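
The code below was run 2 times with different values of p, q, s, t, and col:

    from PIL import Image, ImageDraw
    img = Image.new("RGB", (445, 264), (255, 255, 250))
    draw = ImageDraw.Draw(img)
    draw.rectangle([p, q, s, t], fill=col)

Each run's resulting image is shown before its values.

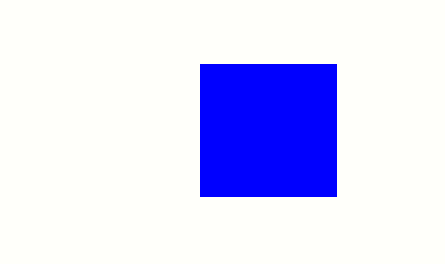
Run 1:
p = 200; q = 64; s = 336; t = 196; col = 'blue'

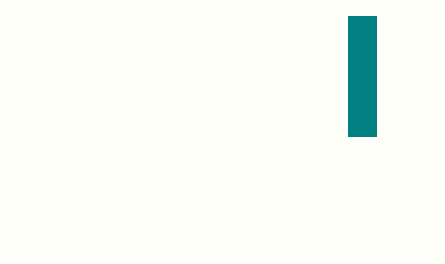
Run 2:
p = 348; q = 16; s = 376; t = 136; col = 'teal'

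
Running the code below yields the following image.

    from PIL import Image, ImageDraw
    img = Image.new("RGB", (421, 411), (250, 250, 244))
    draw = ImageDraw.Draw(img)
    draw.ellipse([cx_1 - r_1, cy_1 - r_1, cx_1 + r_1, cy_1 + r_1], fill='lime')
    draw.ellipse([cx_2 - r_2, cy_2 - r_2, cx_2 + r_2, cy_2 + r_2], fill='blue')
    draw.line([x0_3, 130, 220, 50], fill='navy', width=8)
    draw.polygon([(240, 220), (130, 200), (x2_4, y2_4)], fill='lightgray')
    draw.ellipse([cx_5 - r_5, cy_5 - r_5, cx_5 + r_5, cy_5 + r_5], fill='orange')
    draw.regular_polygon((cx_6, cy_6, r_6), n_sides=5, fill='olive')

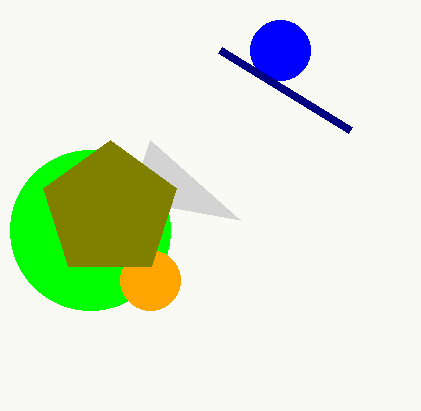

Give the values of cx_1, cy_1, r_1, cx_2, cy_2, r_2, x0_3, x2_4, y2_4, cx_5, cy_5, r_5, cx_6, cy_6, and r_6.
cx_1 = 90; cy_1 = 230; r_1 = 80; cx_2 = 280; cy_2 = 50; r_2 = 30; x0_3 = 350; x2_4 = 150; y2_4 = 140; cx_5 = 150; cy_5 = 280; r_5 = 30; cx_6 = 110; cy_6 = 210; r_6 = 70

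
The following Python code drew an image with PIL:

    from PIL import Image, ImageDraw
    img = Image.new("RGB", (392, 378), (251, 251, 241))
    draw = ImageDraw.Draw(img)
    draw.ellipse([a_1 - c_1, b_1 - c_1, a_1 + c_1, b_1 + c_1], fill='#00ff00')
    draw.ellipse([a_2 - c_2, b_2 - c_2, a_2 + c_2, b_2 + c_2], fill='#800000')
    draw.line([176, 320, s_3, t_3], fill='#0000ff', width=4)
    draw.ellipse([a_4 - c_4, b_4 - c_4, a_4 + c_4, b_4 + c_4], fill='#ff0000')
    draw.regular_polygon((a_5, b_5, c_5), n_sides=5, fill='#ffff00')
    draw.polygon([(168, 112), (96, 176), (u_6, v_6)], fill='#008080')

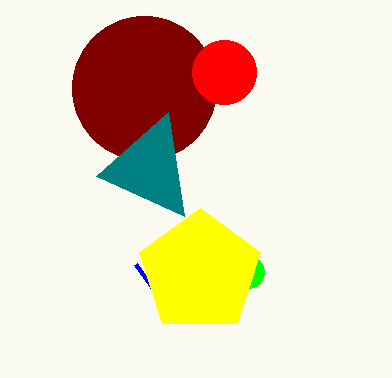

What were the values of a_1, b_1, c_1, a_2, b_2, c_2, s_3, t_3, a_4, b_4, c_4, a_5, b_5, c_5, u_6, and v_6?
a_1 = 248, b_1 = 272, c_1 = 16, a_2 = 144, b_2 = 88, c_2 = 72, s_3 = 136, t_3 = 264, a_4 = 224, b_4 = 72, c_4 = 32, a_5 = 200, b_5 = 272, c_5 = 64, u_6 = 184, v_6 = 216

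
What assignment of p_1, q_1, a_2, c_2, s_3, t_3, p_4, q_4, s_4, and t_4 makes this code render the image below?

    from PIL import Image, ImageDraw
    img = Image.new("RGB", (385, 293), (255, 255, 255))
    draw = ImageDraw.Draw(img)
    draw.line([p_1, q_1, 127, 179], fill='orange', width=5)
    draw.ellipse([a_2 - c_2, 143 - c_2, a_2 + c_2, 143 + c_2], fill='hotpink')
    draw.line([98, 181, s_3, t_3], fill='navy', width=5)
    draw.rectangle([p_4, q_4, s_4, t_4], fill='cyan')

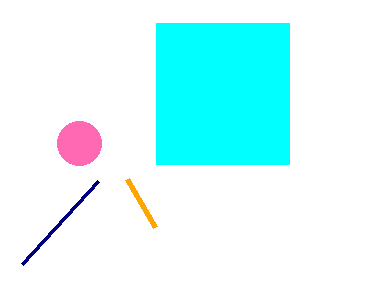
p_1 = 155, q_1 = 227, a_2 = 79, c_2 = 22, s_3 = 22, t_3 = 264, p_4 = 156, q_4 = 23, s_4 = 289, t_4 = 164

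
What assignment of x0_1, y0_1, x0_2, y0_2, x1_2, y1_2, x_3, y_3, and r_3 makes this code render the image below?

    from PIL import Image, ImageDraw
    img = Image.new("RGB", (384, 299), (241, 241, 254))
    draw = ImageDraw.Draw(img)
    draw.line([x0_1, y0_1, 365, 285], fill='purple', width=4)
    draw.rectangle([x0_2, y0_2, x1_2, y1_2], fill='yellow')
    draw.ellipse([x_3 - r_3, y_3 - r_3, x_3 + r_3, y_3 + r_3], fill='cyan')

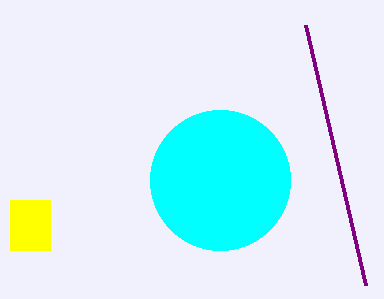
x0_1 = 305, y0_1 = 25, x0_2 = 10, y0_2 = 200, x1_2 = 50, y1_2 = 250, x_3 = 220, y_3 = 180, r_3 = 70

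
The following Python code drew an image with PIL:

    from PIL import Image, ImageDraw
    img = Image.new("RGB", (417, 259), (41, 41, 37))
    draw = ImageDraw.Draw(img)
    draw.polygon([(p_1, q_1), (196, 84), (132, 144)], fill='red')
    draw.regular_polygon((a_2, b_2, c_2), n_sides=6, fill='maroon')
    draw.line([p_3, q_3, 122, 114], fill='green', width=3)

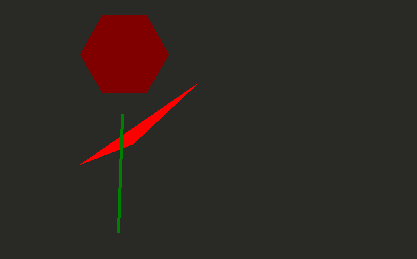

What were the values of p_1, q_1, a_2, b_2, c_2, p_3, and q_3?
p_1 = 80, q_1 = 164, a_2 = 124, b_2 = 54, c_2 = 44, p_3 = 118, q_3 = 232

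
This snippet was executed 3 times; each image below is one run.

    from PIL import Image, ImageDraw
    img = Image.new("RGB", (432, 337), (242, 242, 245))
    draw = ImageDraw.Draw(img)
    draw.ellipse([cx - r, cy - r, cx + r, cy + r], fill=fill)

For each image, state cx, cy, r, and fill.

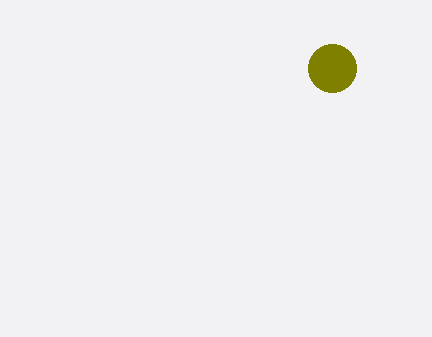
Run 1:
cx = 332; cy = 68; r = 24; fill = 'olive'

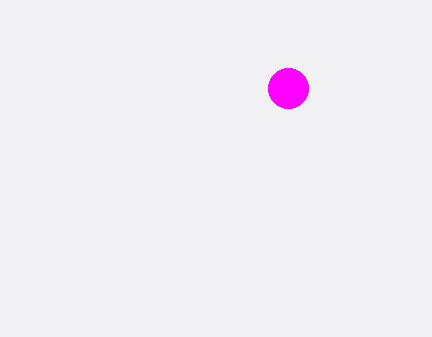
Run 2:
cx = 288, cy = 88, r = 20, fill = 'magenta'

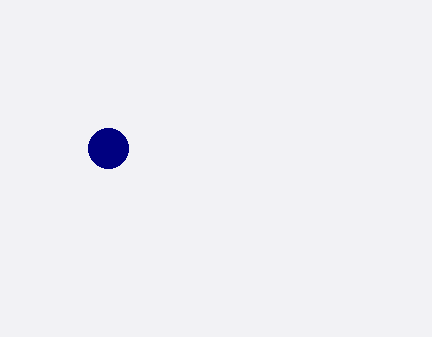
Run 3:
cx = 108; cy = 148; r = 20; fill = 'navy'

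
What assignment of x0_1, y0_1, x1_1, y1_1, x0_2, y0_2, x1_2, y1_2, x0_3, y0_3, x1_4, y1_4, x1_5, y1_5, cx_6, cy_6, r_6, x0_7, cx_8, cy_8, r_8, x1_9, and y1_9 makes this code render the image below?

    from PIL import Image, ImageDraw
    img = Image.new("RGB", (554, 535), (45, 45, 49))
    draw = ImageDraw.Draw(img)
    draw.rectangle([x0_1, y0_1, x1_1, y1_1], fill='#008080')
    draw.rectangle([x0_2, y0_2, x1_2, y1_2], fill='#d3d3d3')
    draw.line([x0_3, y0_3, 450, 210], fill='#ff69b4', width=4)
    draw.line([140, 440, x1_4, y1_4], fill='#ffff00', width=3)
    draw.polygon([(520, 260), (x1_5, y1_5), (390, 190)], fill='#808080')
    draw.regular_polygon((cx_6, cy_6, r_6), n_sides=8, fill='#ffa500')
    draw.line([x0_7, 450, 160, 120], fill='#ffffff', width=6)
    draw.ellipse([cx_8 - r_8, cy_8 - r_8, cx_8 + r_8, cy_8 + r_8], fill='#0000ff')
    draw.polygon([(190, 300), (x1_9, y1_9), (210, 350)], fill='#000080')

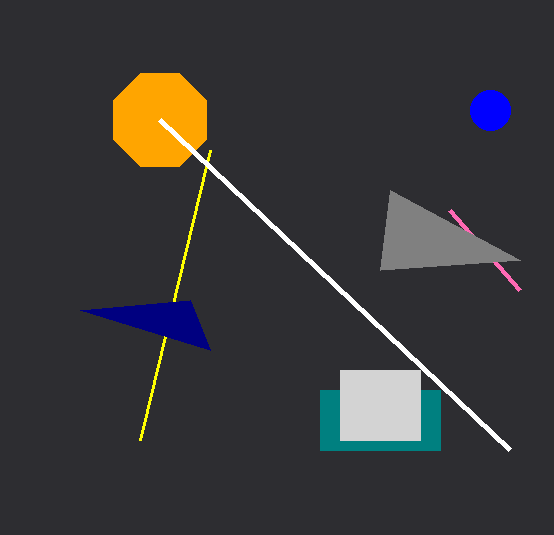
x0_1 = 320; y0_1 = 390; x1_1 = 440; y1_1 = 450; x0_2 = 340; y0_2 = 370; x1_2 = 420; y1_2 = 440; x0_3 = 520; y0_3 = 290; x1_4 = 210; y1_4 = 150; x1_5 = 380; y1_5 = 270; cx_6 = 160; cy_6 = 120; r_6 = 50; x0_7 = 510; cx_8 = 490; cy_8 = 110; r_8 = 20; x1_9 = 80; y1_9 = 310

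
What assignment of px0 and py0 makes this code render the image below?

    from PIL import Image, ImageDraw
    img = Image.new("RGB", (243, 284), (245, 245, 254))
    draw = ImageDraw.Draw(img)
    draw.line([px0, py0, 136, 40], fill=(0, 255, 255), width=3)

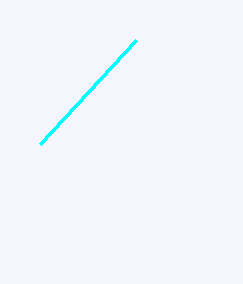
px0 = 40, py0 = 144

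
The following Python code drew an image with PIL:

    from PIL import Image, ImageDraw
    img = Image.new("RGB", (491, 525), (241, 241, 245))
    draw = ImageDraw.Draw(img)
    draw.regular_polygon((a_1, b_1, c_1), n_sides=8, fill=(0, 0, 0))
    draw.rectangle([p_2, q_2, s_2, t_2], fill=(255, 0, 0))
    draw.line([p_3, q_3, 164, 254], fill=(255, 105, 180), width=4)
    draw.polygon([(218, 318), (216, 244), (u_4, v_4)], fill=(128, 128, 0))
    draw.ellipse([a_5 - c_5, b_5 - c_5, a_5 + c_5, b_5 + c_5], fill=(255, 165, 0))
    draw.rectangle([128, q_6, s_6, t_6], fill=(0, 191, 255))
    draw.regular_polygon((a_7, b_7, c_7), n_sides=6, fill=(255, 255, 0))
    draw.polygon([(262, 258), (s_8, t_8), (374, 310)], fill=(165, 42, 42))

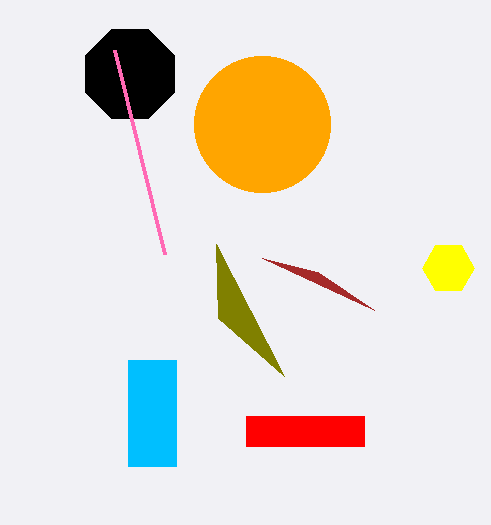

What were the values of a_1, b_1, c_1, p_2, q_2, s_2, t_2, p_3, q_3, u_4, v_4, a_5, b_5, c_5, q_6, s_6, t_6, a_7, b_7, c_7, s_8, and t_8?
a_1 = 130; b_1 = 74; c_1 = 48; p_2 = 246; q_2 = 416; s_2 = 364; t_2 = 446; p_3 = 114; q_3 = 50; u_4 = 284; v_4 = 376; a_5 = 262; b_5 = 124; c_5 = 68; q_6 = 360; s_6 = 176; t_6 = 466; a_7 = 448; b_7 = 268; c_7 = 26; s_8 = 318; t_8 = 272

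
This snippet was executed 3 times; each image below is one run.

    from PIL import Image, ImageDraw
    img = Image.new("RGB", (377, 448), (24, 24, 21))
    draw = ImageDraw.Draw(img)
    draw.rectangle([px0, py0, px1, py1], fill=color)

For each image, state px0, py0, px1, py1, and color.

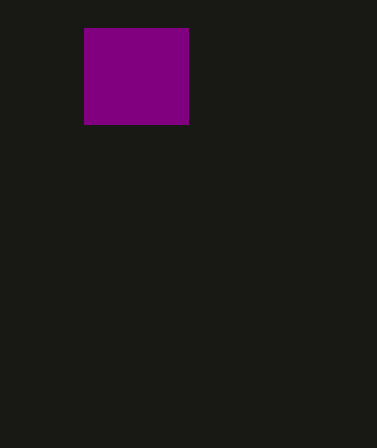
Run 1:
px0 = 84
py0 = 28
px1 = 188
py1 = 124
color = 'purple'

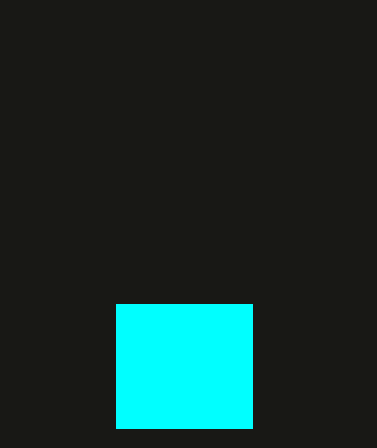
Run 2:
px0 = 116, py0 = 304, px1 = 252, py1 = 428, color = 'cyan'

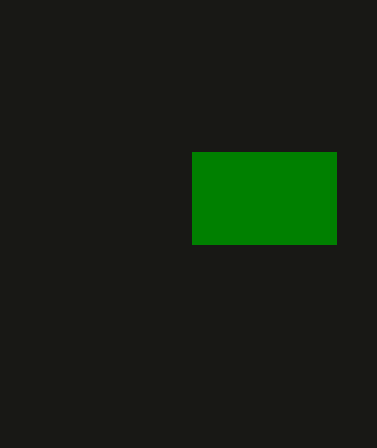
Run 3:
px0 = 192; py0 = 152; px1 = 336; py1 = 244; color = 'green'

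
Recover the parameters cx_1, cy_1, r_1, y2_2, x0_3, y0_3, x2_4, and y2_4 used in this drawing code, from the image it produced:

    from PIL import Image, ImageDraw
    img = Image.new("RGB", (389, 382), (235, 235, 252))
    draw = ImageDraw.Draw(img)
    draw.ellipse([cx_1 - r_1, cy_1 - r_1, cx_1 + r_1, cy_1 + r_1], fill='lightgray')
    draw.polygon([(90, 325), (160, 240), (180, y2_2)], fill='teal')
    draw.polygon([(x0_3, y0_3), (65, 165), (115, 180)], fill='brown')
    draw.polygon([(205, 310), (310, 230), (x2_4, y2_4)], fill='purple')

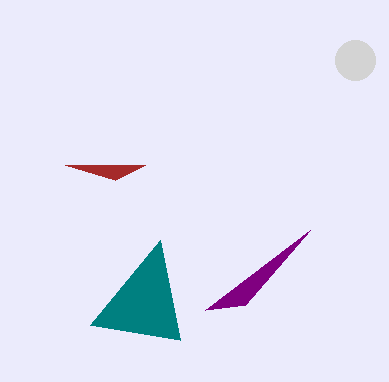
cx_1 = 355, cy_1 = 60, r_1 = 20, y2_2 = 340, x0_3 = 145, y0_3 = 165, x2_4 = 245, y2_4 = 305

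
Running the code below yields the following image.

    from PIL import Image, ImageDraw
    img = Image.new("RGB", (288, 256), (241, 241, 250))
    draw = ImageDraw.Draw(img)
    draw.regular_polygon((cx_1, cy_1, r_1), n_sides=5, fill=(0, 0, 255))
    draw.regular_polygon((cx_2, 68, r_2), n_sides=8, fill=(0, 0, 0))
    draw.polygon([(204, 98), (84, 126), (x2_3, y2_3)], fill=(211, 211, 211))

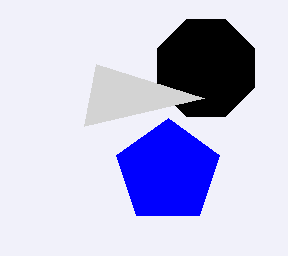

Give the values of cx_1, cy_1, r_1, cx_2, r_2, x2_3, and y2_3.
cx_1 = 168
cy_1 = 172
r_1 = 54
cx_2 = 206
r_2 = 52
x2_3 = 96
y2_3 = 64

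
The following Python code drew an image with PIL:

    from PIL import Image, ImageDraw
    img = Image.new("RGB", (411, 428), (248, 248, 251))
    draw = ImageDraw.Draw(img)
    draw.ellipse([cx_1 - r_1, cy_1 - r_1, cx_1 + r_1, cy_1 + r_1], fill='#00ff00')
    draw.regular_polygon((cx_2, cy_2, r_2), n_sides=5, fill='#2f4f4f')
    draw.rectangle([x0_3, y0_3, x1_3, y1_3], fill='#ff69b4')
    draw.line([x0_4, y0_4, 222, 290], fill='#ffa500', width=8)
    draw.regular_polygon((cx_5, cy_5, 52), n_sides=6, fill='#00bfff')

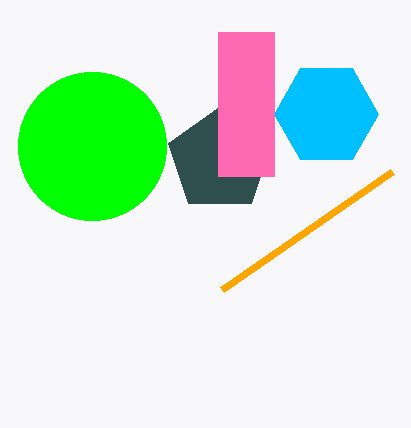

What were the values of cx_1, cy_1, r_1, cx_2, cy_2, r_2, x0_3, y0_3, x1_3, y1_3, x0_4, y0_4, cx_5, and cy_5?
cx_1 = 92; cy_1 = 146; r_1 = 74; cx_2 = 220; cy_2 = 160; r_2 = 54; x0_3 = 218; y0_3 = 32; x1_3 = 274; y1_3 = 176; x0_4 = 392; y0_4 = 172; cx_5 = 326; cy_5 = 114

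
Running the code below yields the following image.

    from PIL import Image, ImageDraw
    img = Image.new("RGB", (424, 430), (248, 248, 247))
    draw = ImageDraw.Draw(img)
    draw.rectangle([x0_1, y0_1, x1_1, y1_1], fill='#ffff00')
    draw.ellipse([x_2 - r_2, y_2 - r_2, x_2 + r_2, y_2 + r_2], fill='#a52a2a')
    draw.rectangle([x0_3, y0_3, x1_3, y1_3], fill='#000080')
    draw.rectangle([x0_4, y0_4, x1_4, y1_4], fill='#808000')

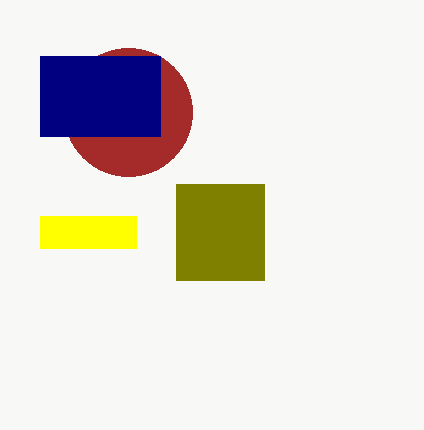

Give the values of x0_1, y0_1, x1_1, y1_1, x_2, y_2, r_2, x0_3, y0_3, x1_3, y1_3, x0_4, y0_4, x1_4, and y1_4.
x0_1 = 40; y0_1 = 216; x1_1 = 136; y1_1 = 248; x_2 = 128; y_2 = 112; r_2 = 64; x0_3 = 40; y0_3 = 56; x1_3 = 160; y1_3 = 136; x0_4 = 176; y0_4 = 184; x1_4 = 264; y1_4 = 280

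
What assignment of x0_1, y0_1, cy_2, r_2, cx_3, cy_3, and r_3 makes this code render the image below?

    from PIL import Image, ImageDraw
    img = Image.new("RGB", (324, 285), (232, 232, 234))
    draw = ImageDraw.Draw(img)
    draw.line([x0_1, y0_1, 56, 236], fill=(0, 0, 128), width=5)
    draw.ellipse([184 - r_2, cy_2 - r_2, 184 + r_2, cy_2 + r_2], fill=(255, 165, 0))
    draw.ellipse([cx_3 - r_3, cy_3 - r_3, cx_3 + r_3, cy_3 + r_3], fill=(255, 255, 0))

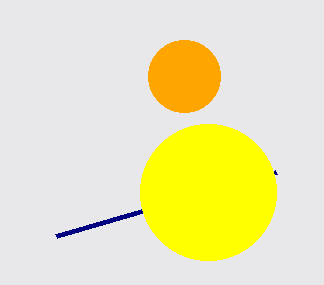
x0_1 = 276; y0_1 = 172; cy_2 = 76; r_2 = 36; cx_3 = 208; cy_3 = 192; r_3 = 68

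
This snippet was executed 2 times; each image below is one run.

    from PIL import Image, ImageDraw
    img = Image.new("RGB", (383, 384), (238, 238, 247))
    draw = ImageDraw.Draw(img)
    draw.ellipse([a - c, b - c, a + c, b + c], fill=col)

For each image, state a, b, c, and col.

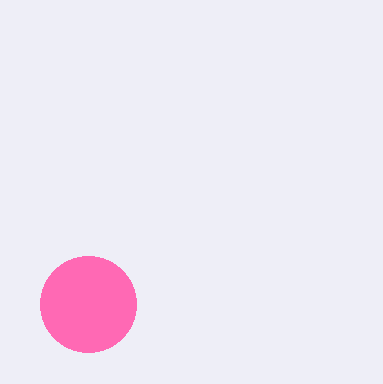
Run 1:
a = 88; b = 304; c = 48; col = 'hotpink'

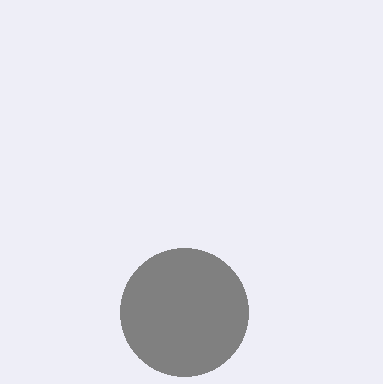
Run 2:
a = 184, b = 312, c = 64, col = 'gray'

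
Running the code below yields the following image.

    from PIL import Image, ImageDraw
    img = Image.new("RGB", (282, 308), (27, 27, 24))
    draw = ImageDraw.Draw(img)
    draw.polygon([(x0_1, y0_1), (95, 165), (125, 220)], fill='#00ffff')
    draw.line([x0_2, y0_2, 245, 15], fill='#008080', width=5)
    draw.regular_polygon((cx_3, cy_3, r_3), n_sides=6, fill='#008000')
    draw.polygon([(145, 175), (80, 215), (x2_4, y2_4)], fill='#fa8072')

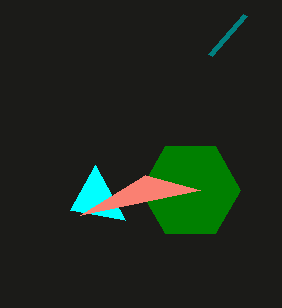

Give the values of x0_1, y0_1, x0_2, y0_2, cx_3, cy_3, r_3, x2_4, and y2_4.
x0_1 = 70
y0_1 = 210
x0_2 = 210
y0_2 = 55
cx_3 = 190
cy_3 = 190
r_3 = 50
x2_4 = 200
y2_4 = 190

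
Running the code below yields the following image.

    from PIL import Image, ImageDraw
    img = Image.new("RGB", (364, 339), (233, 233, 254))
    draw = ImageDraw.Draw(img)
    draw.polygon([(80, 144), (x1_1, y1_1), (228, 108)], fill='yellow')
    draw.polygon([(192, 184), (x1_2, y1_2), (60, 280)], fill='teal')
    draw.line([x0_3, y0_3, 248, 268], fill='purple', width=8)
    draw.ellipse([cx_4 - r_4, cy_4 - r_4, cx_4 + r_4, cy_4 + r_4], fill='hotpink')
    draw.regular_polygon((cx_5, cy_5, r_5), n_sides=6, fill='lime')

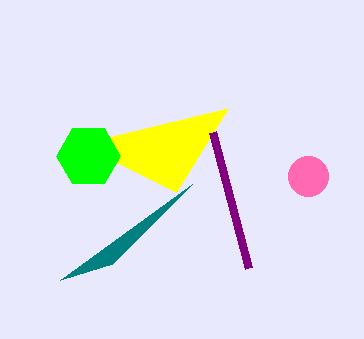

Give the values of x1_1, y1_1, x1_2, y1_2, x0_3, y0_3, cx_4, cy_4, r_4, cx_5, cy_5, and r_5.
x1_1 = 176; y1_1 = 192; x1_2 = 112; y1_2 = 264; x0_3 = 212; y0_3 = 132; cx_4 = 308; cy_4 = 176; r_4 = 20; cx_5 = 88; cy_5 = 156; r_5 = 32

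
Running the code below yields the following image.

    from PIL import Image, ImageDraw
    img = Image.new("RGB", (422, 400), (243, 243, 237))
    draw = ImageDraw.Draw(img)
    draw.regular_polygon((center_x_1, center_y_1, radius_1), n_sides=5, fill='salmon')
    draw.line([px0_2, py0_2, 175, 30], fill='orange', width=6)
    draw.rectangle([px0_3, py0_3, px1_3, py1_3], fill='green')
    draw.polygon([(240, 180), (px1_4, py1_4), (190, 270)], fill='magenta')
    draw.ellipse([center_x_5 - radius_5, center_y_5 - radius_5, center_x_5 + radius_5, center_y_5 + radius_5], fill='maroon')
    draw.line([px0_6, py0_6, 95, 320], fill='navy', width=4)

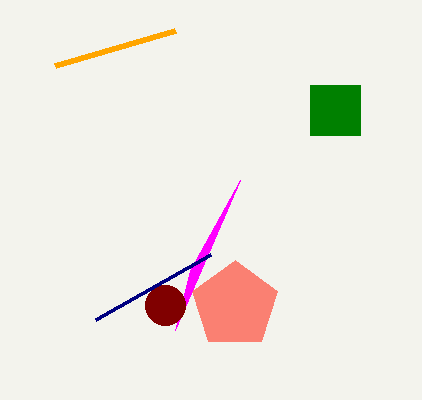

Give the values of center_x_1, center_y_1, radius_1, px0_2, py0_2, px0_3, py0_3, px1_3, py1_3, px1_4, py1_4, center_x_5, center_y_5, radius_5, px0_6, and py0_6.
center_x_1 = 235, center_y_1 = 305, radius_1 = 45, px0_2 = 55, py0_2 = 65, px0_3 = 310, py0_3 = 85, px1_3 = 360, py1_3 = 135, px1_4 = 175, py1_4 = 330, center_x_5 = 165, center_y_5 = 305, radius_5 = 20, px0_6 = 210, py0_6 = 255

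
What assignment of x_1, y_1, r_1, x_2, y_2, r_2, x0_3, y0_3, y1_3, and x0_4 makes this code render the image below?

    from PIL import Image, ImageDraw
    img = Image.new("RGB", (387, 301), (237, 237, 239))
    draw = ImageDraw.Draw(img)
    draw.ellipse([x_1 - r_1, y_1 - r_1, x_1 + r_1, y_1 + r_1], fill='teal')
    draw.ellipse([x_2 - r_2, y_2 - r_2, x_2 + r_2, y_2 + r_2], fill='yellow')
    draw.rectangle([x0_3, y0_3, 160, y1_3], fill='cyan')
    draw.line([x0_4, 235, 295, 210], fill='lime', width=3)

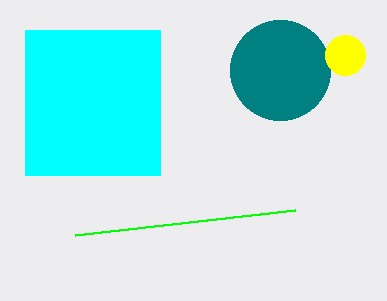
x_1 = 280
y_1 = 70
r_1 = 50
x_2 = 345
y_2 = 55
r_2 = 20
x0_3 = 25
y0_3 = 30
y1_3 = 175
x0_4 = 75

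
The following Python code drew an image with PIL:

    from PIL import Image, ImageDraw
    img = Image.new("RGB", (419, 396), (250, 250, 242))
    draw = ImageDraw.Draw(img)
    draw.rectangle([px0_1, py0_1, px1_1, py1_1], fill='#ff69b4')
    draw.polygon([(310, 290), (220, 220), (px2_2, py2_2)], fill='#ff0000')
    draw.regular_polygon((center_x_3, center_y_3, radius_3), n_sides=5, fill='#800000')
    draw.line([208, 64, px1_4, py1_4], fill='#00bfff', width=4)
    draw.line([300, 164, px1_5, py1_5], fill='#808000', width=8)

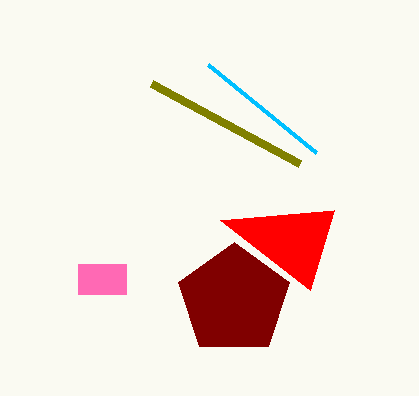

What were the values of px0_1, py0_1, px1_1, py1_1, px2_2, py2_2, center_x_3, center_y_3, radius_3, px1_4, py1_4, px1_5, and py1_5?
px0_1 = 78, py0_1 = 264, px1_1 = 126, py1_1 = 294, px2_2 = 334, py2_2 = 210, center_x_3 = 234, center_y_3 = 300, radius_3 = 58, px1_4 = 316, py1_4 = 152, px1_5 = 152, py1_5 = 84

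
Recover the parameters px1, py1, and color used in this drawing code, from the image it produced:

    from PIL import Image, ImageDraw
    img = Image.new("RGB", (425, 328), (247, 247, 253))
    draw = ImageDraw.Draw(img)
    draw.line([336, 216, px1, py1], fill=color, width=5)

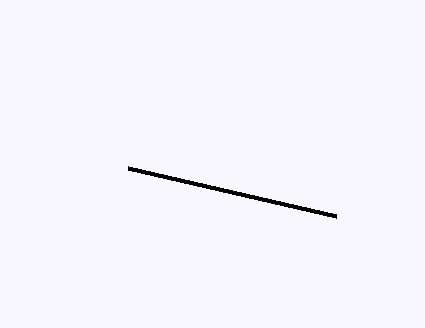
px1 = 128
py1 = 168
color = 'black'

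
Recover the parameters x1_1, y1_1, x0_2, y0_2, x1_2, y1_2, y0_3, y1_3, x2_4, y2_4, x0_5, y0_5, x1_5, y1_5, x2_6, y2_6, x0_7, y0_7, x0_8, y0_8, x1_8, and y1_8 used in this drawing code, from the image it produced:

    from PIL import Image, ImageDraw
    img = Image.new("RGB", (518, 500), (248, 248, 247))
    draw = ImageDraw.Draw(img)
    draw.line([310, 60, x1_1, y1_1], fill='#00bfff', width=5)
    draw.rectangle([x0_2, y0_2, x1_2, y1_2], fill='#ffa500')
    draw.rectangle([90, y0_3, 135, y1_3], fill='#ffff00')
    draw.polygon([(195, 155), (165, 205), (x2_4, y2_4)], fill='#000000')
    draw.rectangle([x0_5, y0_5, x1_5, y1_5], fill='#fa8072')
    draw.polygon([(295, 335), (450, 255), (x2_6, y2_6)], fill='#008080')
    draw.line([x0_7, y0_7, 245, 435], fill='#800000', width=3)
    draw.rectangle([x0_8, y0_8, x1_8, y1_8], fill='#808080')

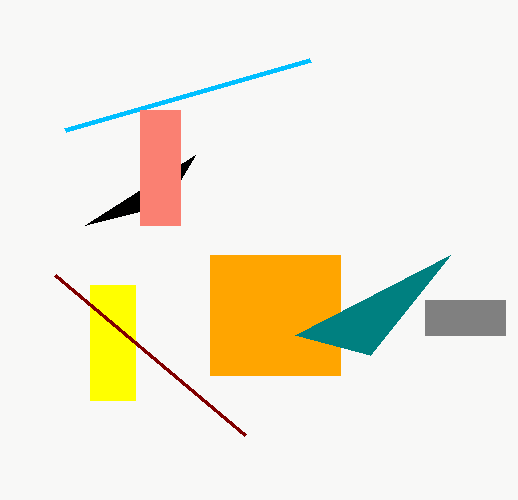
x1_1 = 65; y1_1 = 130; x0_2 = 210; y0_2 = 255; x1_2 = 340; y1_2 = 375; y0_3 = 285; y1_3 = 400; x2_4 = 85; y2_4 = 225; x0_5 = 140; y0_5 = 110; x1_5 = 180; y1_5 = 225; x2_6 = 370; y2_6 = 355; x0_7 = 55; y0_7 = 275; x0_8 = 425; y0_8 = 300; x1_8 = 505; y1_8 = 335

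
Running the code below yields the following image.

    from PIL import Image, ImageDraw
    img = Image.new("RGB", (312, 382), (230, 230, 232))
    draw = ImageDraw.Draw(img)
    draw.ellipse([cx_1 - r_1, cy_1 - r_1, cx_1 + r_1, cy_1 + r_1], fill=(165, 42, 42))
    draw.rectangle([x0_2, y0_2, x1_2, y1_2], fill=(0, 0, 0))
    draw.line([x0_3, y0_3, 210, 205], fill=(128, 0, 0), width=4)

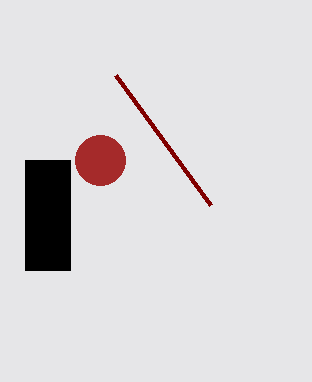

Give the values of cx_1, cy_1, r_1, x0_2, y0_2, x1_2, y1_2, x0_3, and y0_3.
cx_1 = 100
cy_1 = 160
r_1 = 25
x0_2 = 25
y0_2 = 160
x1_2 = 70
y1_2 = 270
x0_3 = 115
y0_3 = 75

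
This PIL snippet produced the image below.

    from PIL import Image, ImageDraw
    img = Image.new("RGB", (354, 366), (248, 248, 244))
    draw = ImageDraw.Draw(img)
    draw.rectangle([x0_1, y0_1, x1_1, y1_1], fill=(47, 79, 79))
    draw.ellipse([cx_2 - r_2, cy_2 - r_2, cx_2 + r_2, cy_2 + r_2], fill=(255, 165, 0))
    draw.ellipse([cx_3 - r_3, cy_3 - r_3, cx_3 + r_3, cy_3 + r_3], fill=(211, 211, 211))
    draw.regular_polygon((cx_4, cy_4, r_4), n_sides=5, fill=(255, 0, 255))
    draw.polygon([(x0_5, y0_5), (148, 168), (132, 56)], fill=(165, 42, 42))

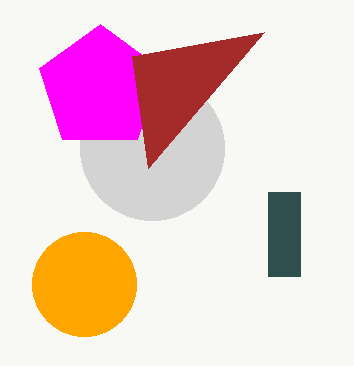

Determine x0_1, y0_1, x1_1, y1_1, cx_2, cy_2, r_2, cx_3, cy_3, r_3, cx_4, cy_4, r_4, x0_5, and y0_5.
x0_1 = 268
y0_1 = 192
x1_1 = 300
y1_1 = 276
cx_2 = 84
cy_2 = 284
r_2 = 52
cx_3 = 152
cy_3 = 148
r_3 = 72
cx_4 = 100
cy_4 = 88
r_4 = 64
x0_5 = 264
y0_5 = 32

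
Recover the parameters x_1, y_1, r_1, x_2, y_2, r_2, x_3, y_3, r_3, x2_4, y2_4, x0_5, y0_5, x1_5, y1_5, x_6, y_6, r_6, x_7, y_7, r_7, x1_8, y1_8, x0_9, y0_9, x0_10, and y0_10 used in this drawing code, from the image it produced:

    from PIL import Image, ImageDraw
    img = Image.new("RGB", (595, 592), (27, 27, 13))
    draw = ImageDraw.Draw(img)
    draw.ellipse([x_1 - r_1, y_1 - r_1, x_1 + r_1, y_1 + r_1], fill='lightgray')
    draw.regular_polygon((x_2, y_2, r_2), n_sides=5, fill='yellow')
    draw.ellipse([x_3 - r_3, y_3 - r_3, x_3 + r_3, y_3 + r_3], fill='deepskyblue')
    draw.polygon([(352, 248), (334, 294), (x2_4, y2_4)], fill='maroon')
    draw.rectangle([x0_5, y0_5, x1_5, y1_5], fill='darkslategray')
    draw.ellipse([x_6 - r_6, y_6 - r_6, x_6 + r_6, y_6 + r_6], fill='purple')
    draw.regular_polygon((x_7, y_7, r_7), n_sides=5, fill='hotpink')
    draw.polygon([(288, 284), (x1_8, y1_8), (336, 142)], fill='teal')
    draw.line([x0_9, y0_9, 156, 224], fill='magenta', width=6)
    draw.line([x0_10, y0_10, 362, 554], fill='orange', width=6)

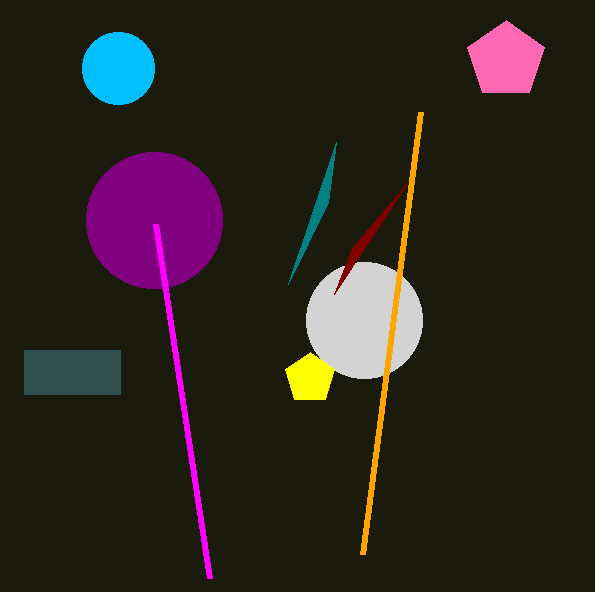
x_1 = 364
y_1 = 320
r_1 = 58
x_2 = 310
y_2 = 378
r_2 = 26
x_3 = 118
y_3 = 68
r_3 = 36
x2_4 = 408
y2_4 = 182
x0_5 = 24
y0_5 = 350
x1_5 = 120
y1_5 = 394
x_6 = 154
y_6 = 220
r_6 = 68
x_7 = 506
y_7 = 60
r_7 = 40
x1_8 = 328
y1_8 = 202
x0_9 = 210
y0_9 = 578
x0_10 = 420
y0_10 = 112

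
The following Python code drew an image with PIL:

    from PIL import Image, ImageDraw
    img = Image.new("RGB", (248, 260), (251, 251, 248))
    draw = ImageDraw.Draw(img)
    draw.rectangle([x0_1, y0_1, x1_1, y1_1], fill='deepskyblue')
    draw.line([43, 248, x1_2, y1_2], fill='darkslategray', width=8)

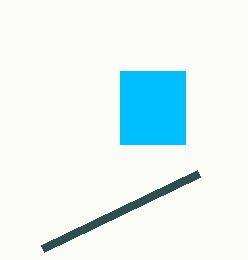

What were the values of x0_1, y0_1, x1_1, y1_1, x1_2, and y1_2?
x0_1 = 120; y0_1 = 71; x1_1 = 185; y1_1 = 144; x1_2 = 199; y1_2 = 173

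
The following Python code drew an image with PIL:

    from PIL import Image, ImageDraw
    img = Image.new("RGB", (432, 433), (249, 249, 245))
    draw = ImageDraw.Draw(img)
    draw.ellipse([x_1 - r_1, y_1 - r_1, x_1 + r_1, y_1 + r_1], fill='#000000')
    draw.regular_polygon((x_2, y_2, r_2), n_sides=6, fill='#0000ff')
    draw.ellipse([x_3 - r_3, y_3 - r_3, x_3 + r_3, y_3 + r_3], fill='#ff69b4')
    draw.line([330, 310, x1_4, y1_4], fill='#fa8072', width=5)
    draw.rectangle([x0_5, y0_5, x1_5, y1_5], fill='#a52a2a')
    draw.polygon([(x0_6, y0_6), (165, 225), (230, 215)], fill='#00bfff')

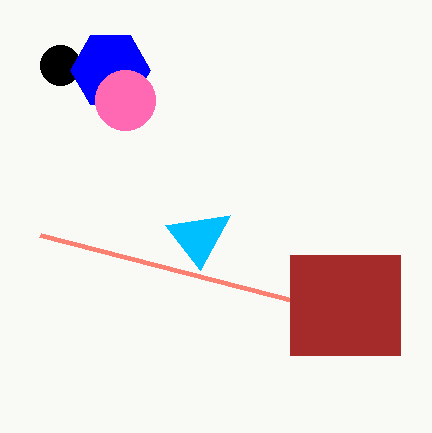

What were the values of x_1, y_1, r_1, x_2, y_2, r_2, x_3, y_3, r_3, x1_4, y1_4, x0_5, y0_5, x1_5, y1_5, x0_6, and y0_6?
x_1 = 60; y_1 = 65; r_1 = 20; x_2 = 110; y_2 = 70; r_2 = 40; x_3 = 125; y_3 = 100; r_3 = 30; x1_4 = 40; y1_4 = 235; x0_5 = 290; y0_5 = 255; x1_5 = 400; y1_5 = 355; x0_6 = 200; y0_6 = 270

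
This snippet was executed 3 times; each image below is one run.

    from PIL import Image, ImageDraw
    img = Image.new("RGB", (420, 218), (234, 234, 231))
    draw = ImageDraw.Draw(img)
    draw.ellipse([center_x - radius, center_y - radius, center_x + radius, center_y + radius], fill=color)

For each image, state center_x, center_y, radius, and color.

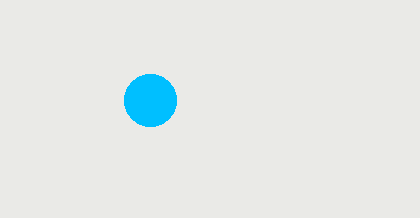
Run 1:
center_x = 150, center_y = 100, radius = 26, color = 'deepskyblue'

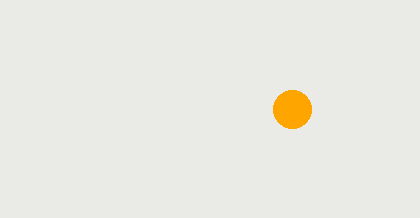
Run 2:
center_x = 292; center_y = 109; radius = 19; color = 'orange'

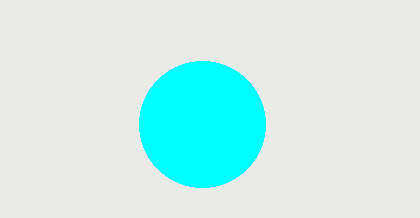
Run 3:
center_x = 202, center_y = 124, radius = 63, color = 'cyan'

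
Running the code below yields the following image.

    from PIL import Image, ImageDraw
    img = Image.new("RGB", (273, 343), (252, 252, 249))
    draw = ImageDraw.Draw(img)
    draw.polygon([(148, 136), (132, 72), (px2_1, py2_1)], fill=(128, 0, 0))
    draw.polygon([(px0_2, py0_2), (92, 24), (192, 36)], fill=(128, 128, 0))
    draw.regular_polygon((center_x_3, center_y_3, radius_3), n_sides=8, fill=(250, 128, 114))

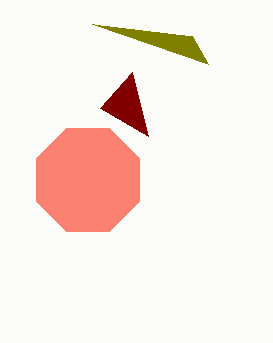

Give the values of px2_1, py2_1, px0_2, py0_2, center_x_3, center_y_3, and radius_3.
px2_1 = 100, py2_1 = 108, px0_2 = 208, py0_2 = 64, center_x_3 = 88, center_y_3 = 180, radius_3 = 56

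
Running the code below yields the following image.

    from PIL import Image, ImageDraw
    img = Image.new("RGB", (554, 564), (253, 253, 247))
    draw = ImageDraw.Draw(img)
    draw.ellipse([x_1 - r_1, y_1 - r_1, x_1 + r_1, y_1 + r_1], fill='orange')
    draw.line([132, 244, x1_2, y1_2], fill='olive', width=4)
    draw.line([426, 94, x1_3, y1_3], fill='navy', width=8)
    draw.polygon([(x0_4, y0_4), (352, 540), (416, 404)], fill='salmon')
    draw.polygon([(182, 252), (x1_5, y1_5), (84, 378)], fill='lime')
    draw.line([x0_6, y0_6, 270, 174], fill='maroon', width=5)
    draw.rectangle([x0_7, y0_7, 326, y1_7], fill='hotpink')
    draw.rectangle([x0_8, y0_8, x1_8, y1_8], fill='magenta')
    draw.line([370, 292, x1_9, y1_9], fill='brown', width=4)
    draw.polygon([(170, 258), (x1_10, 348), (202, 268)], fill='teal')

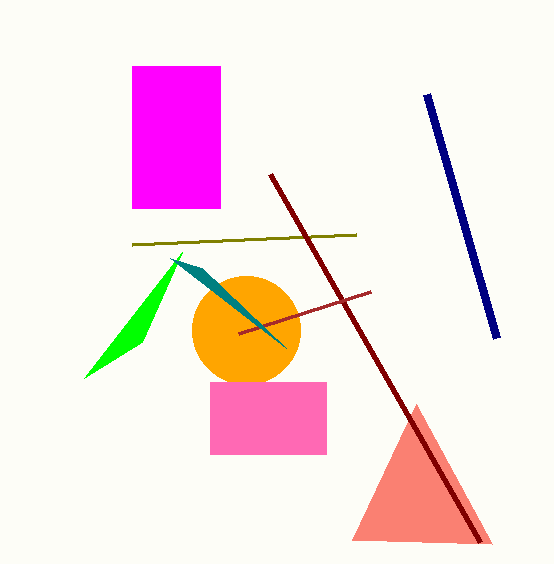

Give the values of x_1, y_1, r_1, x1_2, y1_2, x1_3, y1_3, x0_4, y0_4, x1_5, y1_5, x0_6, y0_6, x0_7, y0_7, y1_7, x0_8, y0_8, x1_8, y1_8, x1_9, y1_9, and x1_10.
x_1 = 246; y_1 = 330; r_1 = 54; x1_2 = 356; y1_2 = 234; x1_3 = 496; y1_3 = 338; x0_4 = 492; y0_4 = 544; x1_5 = 142; y1_5 = 342; x0_6 = 480; y0_6 = 542; x0_7 = 210; y0_7 = 382; y1_7 = 454; x0_8 = 132; y0_8 = 66; x1_8 = 220; y1_8 = 208; x1_9 = 238; y1_9 = 334; x1_10 = 286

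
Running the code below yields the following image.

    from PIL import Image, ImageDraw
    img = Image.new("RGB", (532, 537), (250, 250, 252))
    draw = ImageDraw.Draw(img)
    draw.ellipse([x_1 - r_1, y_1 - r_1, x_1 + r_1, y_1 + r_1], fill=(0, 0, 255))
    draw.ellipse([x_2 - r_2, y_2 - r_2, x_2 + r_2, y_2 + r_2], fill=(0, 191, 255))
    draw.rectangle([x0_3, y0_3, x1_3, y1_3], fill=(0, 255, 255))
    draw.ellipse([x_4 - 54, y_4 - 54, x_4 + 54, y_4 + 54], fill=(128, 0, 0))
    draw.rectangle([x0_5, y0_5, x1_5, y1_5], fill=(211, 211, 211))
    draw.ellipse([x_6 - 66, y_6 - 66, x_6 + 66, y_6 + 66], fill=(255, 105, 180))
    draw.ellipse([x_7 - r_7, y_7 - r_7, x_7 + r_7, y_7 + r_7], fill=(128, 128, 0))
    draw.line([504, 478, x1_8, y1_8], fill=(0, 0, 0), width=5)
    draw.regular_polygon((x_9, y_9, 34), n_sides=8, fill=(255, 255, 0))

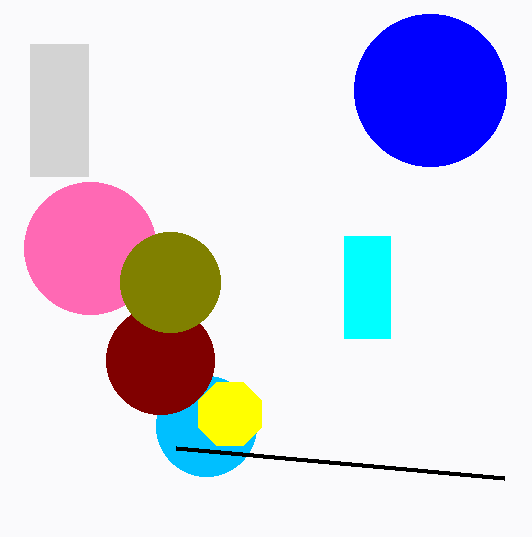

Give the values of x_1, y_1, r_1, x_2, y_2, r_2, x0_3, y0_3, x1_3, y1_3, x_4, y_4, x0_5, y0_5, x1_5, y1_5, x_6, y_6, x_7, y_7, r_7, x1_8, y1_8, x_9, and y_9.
x_1 = 430, y_1 = 90, r_1 = 76, x_2 = 206, y_2 = 426, r_2 = 50, x0_3 = 344, y0_3 = 236, x1_3 = 390, y1_3 = 338, x_4 = 160, y_4 = 360, x0_5 = 30, y0_5 = 44, x1_5 = 88, y1_5 = 176, x_6 = 90, y_6 = 248, x_7 = 170, y_7 = 282, r_7 = 50, x1_8 = 176, y1_8 = 448, x_9 = 230, y_9 = 414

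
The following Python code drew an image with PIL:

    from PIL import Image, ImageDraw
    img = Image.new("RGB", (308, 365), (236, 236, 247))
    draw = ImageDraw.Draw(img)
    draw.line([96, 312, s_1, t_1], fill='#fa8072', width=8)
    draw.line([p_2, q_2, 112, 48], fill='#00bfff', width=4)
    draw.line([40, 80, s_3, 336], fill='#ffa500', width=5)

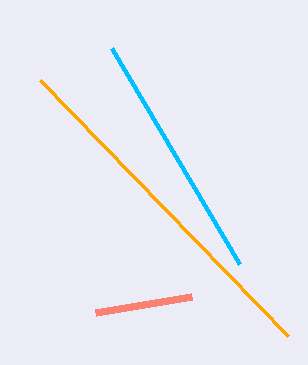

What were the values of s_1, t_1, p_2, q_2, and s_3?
s_1 = 192; t_1 = 296; p_2 = 240; q_2 = 264; s_3 = 288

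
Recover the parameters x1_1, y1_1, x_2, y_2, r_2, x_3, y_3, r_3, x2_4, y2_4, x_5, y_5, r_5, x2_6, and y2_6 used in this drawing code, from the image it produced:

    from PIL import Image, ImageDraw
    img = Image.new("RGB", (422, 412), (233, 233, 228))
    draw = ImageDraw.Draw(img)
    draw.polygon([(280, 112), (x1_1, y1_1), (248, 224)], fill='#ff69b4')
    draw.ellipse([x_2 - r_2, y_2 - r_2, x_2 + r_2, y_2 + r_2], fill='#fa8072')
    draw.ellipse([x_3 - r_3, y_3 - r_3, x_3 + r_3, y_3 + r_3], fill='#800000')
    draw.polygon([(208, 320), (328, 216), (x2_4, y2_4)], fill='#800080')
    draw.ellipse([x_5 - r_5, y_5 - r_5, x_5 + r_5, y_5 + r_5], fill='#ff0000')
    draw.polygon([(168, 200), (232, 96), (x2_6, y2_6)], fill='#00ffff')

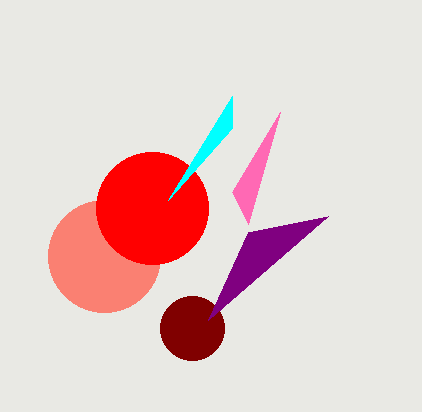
x1_1 = 232; y1_1 = 192; x_2 = 104; y_2 = 256; r_2 = 56; x_3 = 192; y_3 = 328; r_3 = 32; x2_4 = 248; y2_4 = 232; x_5 = 152; y_5 = 208; r_5 = 56; x2_6 = 232; y2_6 = 128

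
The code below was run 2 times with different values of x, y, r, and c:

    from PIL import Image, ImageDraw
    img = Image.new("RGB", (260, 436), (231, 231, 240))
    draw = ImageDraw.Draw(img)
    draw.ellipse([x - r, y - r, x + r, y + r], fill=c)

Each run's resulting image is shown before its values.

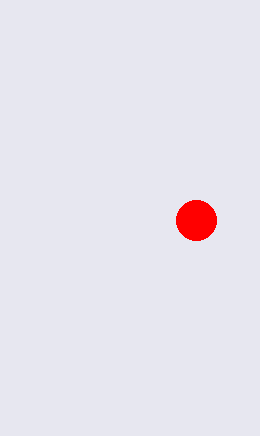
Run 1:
x = 196; y = 220; r = 20; c = 'red'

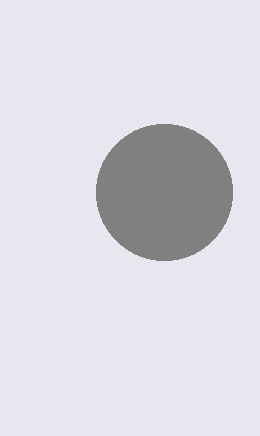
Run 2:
x = 164; y = 192; r = 68; c = 'gray'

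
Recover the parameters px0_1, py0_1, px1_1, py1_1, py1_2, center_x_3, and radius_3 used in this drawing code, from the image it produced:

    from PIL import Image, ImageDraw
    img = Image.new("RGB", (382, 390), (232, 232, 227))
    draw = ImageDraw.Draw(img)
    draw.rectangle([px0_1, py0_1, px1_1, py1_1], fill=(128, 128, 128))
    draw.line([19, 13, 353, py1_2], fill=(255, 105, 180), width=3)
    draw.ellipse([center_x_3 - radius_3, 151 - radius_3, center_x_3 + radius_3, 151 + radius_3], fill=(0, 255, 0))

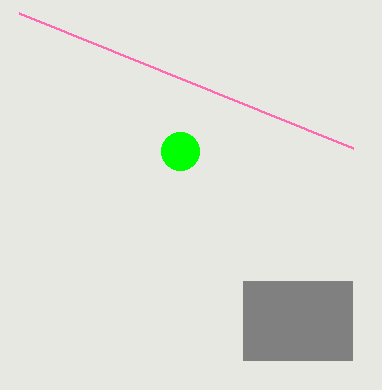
px0_1 = 243
py0_1 = 281
px1_1 = 352
py1_1 = 360
py1_2 = 148
center_x_3 = 180
radius_3 = 19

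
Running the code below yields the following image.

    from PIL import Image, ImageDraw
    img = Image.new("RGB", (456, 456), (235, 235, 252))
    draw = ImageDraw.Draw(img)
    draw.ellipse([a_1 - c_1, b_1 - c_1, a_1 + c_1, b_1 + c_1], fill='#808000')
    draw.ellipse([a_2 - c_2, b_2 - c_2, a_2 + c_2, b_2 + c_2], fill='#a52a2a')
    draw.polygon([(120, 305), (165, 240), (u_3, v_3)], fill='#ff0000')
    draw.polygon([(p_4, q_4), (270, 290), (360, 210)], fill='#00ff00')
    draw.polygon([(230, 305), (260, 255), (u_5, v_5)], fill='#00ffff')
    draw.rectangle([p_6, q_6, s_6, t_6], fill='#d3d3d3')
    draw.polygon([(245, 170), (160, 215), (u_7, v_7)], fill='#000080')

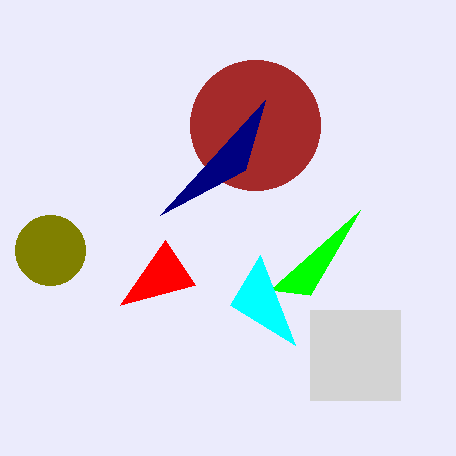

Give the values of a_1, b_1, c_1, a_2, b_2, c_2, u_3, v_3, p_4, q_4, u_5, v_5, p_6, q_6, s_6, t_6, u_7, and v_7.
a_1 = 50, b_1 = 250, c_1 = 35, a_2 = 255, b_2 = 125, c_2 = 65, u_3 = 195, v_3 = 285, p_4 = 310, q_4 = 295, u_5 = 295, v_5 = 345, p_6 = 310, q_6 = 310, s_6 = 400, t_6 = 400, u_7 = 265, v_7 = 100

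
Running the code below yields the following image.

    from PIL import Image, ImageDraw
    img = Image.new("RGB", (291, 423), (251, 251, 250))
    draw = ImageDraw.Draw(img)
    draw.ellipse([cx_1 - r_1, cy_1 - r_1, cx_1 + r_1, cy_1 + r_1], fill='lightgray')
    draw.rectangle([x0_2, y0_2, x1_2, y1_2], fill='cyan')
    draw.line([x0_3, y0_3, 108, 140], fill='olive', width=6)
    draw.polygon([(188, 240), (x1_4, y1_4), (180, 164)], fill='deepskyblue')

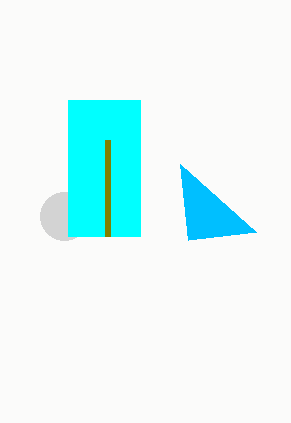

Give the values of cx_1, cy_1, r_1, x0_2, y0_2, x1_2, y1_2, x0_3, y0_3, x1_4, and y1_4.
cx_1 = 64; cy_1 = 216; r_1 = 24; x0_2 = 68; y0_2 = 100; x1_2 = 140; y1_2 = 236; x0_3 = 108; y0_3 = 236; x1_4 = 256; y1_4 = 232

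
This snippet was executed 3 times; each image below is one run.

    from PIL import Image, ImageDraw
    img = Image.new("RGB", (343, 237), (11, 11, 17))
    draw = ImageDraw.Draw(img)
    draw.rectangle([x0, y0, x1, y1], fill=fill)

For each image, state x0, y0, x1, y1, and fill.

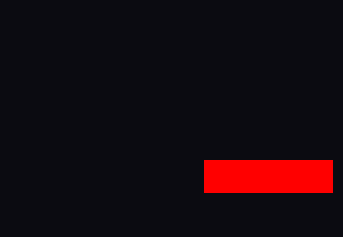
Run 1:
x0 = 204; y0 = 160; x1 = 332; y1 = 192; fill = 'red'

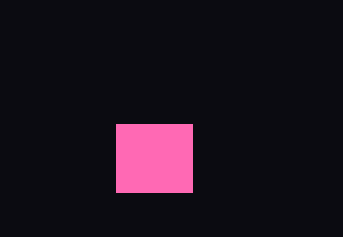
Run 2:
x0 = 116
y0 = 124
x1 = 192
y1 = 192
fill = 'hotpink'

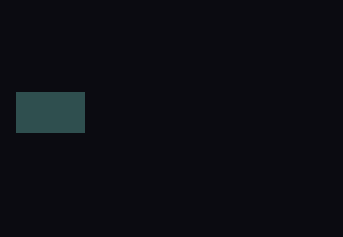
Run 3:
x0 = 16; y0 = 92; x1 = 84; y1 = 132; fill = 'darkslategray'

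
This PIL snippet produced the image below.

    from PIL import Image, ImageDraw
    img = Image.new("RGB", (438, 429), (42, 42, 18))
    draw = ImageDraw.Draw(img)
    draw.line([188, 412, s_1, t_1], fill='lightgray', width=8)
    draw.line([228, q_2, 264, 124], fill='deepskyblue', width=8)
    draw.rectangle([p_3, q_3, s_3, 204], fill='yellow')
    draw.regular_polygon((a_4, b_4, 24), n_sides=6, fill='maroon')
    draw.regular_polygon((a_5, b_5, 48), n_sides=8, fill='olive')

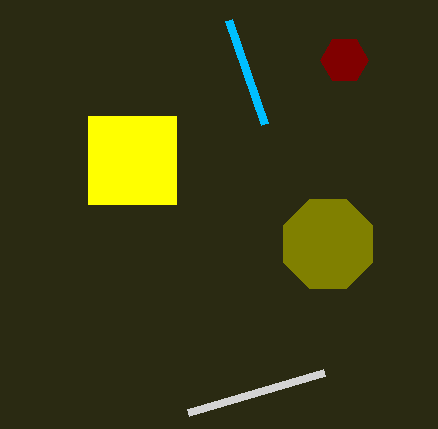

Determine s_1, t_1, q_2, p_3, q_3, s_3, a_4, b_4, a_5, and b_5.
s_1 = 324
t_1 = 372
q_2 = 20
p_3 = 88
q_3 = 116
s_3 = 176
a_4 = 344
b_4 = 60
a_5 = 328
b_5 = 244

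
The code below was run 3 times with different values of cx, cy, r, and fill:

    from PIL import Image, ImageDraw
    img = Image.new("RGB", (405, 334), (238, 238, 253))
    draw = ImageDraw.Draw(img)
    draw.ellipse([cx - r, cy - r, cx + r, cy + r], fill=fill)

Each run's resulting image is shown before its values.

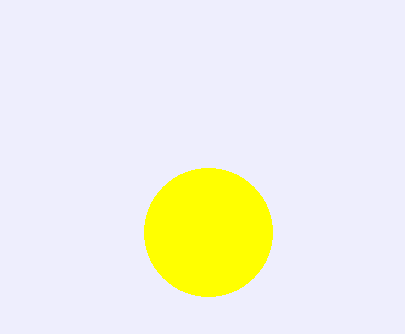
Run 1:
cx = 208
cy = 232
r = 64
fill = 'yellow'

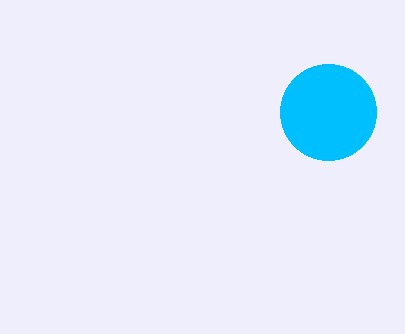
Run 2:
cx = 328
cy = 112
r = 48
fill = 'deepskyblue'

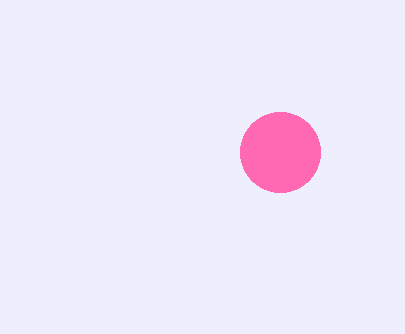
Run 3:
cx = 280
cy = 152
r = 40
fill = 'hotpink'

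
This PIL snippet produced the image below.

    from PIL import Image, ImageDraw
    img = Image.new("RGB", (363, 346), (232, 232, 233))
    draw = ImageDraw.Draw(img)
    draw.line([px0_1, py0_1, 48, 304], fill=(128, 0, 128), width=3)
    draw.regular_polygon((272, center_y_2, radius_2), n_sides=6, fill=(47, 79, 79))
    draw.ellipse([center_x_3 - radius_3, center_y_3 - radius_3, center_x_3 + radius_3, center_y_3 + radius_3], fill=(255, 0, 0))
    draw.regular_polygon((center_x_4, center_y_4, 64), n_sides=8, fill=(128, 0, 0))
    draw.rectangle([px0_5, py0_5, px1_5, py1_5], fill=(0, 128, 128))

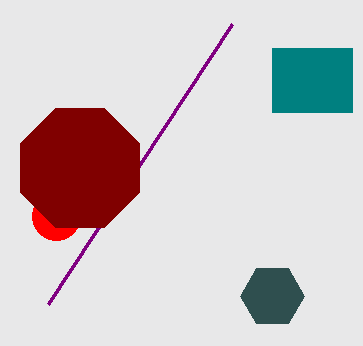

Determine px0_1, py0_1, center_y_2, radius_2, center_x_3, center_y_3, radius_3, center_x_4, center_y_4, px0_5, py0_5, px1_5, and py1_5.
px0_1 = 232
py0_1 = 24
center_y_2 = 296
radius_2 = 32
center_x_3 = 56
center_y_3 = 216
radius_3 = 24
center_x_4 = 80
center_y_4 = 168
px0_5 = 272
py0_5 = 48
px1_5 = 352
py1_5 = 112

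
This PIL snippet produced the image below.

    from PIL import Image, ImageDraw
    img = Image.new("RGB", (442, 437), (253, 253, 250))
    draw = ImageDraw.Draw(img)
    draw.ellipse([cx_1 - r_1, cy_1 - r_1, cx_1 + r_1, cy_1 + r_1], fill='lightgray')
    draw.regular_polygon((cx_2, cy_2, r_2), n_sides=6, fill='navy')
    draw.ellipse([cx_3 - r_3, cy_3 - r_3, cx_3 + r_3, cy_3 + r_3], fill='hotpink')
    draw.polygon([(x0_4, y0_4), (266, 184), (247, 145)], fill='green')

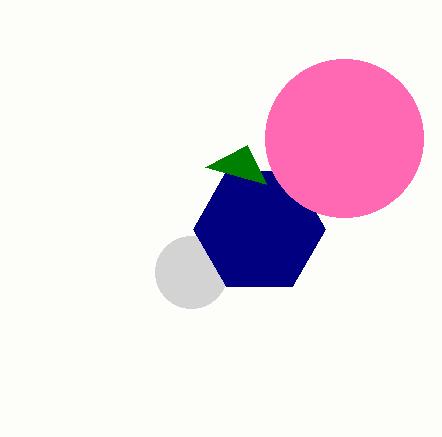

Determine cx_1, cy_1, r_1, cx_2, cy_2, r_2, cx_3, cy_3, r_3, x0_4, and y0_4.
cx_1 = 191
cy_1 = 272
r_1 = 36
cx_2 = 259
cy_2 = 229
r_2 = 66
cx_3 = 344
cy_3 = 138
r_3 = 79
x0_4 = 205
y0_4 = 167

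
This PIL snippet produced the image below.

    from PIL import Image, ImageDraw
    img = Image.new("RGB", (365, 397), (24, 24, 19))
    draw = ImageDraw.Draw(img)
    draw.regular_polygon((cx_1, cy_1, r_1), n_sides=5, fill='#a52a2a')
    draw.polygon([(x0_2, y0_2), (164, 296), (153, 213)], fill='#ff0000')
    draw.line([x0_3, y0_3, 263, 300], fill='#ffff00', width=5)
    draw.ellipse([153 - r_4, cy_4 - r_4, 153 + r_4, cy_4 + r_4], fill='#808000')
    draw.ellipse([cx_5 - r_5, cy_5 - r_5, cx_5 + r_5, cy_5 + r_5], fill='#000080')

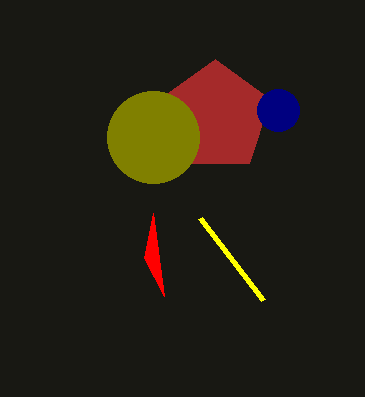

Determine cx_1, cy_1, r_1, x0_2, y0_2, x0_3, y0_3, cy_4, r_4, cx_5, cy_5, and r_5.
cx_1 = 215
cy_1 = 117
r_1 = 58
x0_2 = 144
y0_2 = 258
x0_3 = 200
y0_3 = 218
cy_4 = 137
r_4 = 46
cx_5 = 278
cy_5 = 110
r_5 = 21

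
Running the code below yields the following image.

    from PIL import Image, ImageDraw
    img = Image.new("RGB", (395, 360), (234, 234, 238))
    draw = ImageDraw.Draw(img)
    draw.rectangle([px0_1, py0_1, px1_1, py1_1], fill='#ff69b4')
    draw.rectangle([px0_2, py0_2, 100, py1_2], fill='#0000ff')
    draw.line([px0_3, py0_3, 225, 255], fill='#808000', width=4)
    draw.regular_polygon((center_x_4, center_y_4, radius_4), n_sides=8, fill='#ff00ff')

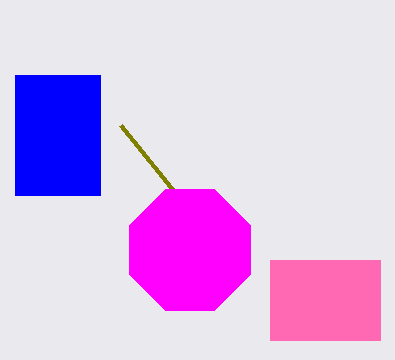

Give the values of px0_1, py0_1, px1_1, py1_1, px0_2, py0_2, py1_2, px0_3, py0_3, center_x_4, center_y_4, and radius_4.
px0_1 = 270, py0_1 = 260, px1_1 = 380, py1_1 = 340, px0_2 = 15, py0_2 = 75, py1_2 = 195, px0_3 = 120, py0_3 = 125, center_x_4 = 190, center_y_4 = 250, radius_4 = 65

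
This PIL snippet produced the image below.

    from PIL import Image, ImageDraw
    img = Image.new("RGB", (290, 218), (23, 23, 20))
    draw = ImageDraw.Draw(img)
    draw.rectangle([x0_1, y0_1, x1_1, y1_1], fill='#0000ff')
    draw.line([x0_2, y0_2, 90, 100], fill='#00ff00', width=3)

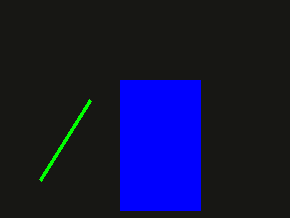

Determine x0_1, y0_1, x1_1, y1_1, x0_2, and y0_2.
x0_1 = 120
y0_1 = 80
x1_1 = 200
y1_1 = 210
x0_2 = 40
y0_2 = 180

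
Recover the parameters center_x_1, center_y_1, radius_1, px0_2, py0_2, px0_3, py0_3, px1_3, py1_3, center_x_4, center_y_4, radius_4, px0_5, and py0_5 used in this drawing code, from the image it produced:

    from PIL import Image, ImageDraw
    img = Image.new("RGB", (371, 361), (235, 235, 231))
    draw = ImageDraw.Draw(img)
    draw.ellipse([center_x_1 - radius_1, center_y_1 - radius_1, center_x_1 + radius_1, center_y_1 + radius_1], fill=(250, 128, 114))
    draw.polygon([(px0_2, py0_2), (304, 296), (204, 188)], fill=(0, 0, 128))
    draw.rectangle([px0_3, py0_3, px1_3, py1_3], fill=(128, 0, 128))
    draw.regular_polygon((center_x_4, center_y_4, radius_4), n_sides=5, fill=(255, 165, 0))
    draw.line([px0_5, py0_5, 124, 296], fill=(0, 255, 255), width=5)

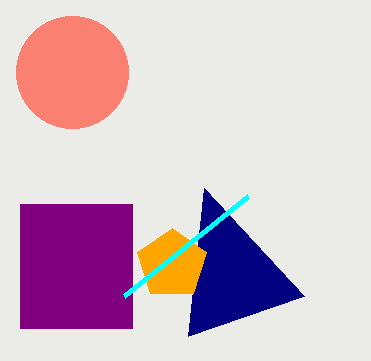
center_x_1 = 72
center_y_1 = 72
radius_1 = 56
px0_2 = 188
py0_2 = 336
px0_3 = 20
py0_3 = 204
px1_3 = 132
py1_3 = 328
center_x_4 = 172
center_y_4 = 264
radius_4 = 36
px0_5 = 248
py0_5 = 196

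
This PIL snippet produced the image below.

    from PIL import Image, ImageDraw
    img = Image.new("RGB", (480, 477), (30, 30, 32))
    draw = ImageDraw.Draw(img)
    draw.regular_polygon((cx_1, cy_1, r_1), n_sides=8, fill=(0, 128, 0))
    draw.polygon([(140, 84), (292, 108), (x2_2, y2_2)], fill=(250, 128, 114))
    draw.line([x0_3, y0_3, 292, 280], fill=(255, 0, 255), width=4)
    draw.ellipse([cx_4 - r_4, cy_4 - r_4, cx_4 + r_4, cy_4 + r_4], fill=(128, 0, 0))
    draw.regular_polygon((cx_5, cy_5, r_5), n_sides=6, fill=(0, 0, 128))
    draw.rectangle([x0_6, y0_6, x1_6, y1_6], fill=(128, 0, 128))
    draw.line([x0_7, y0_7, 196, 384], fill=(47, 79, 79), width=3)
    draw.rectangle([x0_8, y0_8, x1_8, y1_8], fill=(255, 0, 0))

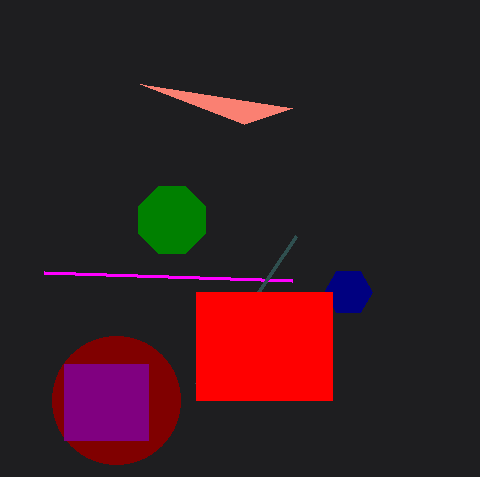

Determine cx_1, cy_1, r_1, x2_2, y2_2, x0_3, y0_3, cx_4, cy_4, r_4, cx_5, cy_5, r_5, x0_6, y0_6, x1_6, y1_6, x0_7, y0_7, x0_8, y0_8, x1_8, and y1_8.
cx_1 = 172, cy_1 = 220, r_1 = 36, x2_2 = 244, y2_2 = 124, x0_3 = 44, y0_3 = 272, cx_4 = 116, cy_4 = 400, r_4 = 64, cx_5 = 348, cy_5 = 292, r_5 = 24, x0_6 = 64, y0_6 = 364, x1_6 = 148, y1_6 = 440, x0_7 = 296, y0_7 = 236, x0_8 = 196, y0_8 = 292, x1_8 = 332, y1_8 = 400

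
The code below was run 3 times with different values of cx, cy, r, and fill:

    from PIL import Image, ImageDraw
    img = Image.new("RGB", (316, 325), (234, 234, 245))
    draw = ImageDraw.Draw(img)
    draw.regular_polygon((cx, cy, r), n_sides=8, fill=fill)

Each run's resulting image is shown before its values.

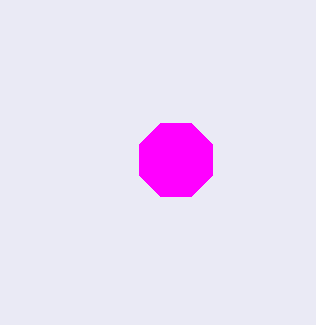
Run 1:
cx = 176, cy = 160, r = 40, fill = 'magenta'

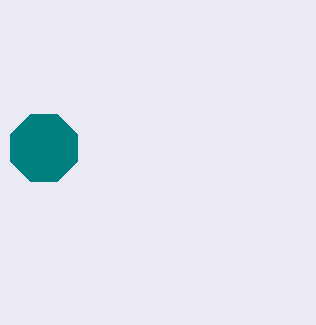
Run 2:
cx = 44
cy = 148
r = 36
fill = 'teal'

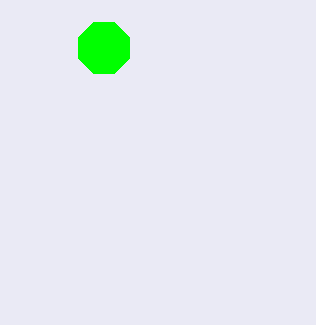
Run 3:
cx = 104; cy = 48; r = 28; fill = 'lime'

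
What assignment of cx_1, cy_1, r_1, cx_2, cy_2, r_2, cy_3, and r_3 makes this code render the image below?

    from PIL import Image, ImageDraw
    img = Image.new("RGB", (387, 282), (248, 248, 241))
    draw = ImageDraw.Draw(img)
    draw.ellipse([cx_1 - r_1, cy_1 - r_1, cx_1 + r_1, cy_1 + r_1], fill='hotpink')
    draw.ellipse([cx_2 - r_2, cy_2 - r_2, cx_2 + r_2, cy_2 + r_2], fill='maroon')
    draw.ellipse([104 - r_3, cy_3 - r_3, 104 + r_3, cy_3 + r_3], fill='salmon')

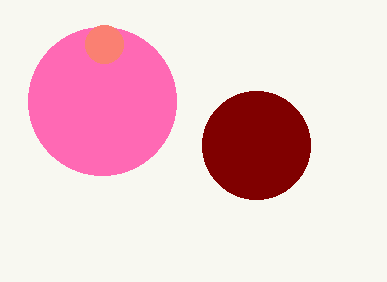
cx_1 = 102
cy_1 = 101
r_1 = 74
cx_2 = 256
cy_2 = 145
r_2 = 54
cy_3 = 44
r_3 = 19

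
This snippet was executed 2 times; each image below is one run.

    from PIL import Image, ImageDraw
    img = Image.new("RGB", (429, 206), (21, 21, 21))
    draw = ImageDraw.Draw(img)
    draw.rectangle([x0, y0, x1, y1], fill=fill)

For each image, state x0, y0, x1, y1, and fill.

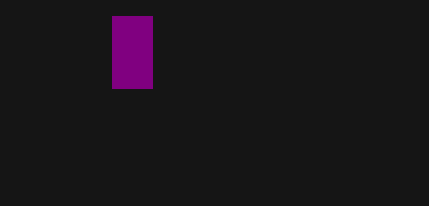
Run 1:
x0 = 112
y0 = 16
x1 = 152
y1 = 88
fill = 'purple'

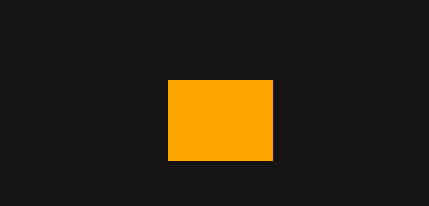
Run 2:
x0 = 168
y0 = 80
x1 = 272
y1 = 160
fill = 'orange'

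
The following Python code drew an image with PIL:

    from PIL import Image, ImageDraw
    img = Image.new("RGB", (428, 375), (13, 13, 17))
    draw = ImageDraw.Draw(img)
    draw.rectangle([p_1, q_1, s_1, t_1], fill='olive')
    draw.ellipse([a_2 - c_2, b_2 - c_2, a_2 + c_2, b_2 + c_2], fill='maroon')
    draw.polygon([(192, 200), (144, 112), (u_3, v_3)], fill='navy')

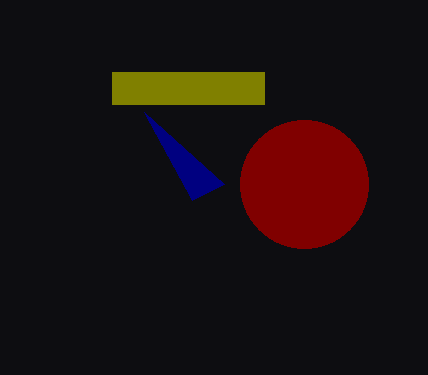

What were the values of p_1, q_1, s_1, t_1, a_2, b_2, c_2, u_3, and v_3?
p_1 = 112, q_1 = 72, s_1 = 264, t_1 = 104, a_2 = 304, b_2 = 184, c_2 = 64, u_3 = 224, v_3 = 184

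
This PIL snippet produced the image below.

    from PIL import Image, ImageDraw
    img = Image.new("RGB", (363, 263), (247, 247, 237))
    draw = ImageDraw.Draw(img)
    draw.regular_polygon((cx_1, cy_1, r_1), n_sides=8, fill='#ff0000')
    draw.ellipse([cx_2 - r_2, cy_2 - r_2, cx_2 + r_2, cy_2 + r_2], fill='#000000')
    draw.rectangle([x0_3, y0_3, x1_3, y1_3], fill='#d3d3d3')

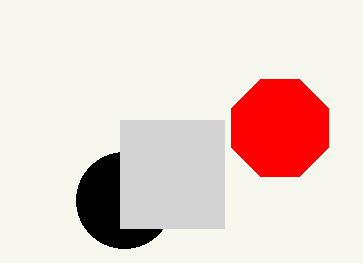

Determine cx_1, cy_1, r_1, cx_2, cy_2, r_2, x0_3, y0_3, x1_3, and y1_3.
cx_1 = 280
cy_1 = 128
r_1 = 52
cx_2 = 124
cy_2 = 200
r_2 = 48
x0_3 = 120
y0_3 = 120
x1_3 = 224
y1_3 = 228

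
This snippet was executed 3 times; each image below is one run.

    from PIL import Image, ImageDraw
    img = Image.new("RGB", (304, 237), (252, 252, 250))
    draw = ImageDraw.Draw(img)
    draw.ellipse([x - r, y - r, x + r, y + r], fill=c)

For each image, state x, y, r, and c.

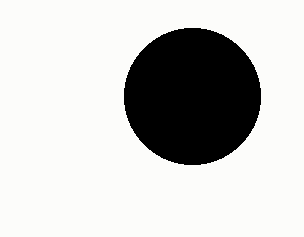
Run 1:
x = 192, y = 96, r = 68, c = 'black'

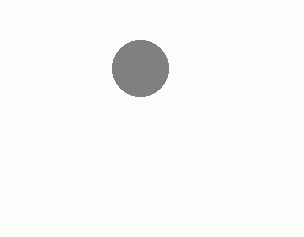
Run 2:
x = 140, y = 68, r = 28, c = 'gray'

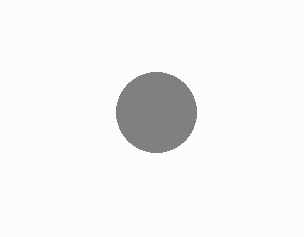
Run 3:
x = 156, y = 112, r = 40, c = 'gray'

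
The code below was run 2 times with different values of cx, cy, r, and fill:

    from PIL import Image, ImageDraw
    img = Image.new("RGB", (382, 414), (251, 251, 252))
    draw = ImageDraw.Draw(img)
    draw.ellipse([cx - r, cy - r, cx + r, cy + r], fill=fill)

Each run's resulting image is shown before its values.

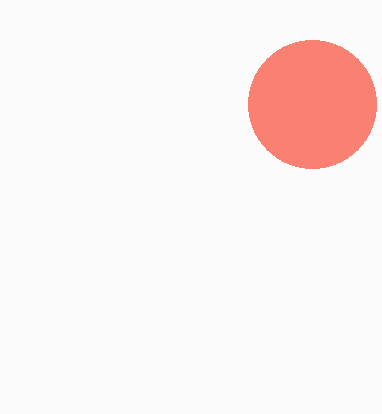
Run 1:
cx = 312; cy = 104; r = 64; fill = 'salmon'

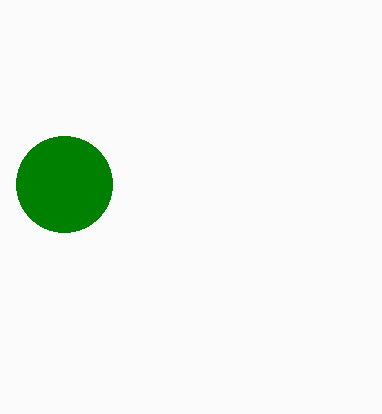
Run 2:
cx = 64; cy = 184; r = 48; fill = 'green'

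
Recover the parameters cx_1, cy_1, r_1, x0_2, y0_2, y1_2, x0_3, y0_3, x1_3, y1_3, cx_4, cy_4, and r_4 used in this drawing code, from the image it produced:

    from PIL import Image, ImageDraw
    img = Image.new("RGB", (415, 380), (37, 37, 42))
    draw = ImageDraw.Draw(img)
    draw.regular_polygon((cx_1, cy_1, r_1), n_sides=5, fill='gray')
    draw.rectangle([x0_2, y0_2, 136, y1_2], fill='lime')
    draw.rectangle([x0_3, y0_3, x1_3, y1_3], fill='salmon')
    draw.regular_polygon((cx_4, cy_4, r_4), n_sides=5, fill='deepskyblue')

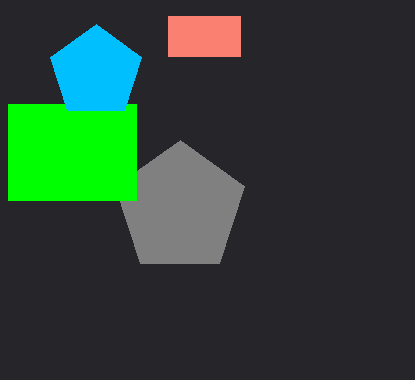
cx_1 = 180
cy_1 = 208
r_1 = 68
x0_2 = 8
y0_2 = 104
y1_2 = 200
x0_3 = 168
y0_3 = 16
x1_3 = 240
y1_3 = 56
cx_4 = 96
cy_4 = 72
r_4 = 48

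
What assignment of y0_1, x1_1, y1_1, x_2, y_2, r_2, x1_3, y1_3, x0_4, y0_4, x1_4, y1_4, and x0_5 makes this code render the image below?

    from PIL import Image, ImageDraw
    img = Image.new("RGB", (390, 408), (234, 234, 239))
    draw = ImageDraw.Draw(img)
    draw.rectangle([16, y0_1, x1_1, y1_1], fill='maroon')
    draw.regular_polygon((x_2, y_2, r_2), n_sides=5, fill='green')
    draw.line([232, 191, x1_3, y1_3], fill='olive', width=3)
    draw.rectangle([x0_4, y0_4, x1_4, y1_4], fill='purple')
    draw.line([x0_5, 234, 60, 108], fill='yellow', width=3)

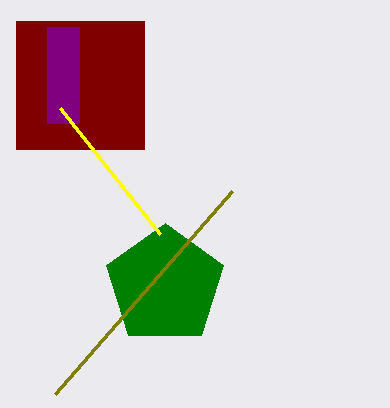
y0_1 = 21; x1_1 = 144; y1_1 = 149; x_2 = 165; y_2 = 285; r_2 = 62; x1_3 = 55; y1_3 = 394; x0_4 = 47; y0_4 = 27; x1_4 = 79; y1_4 = 123; x0_5 = 160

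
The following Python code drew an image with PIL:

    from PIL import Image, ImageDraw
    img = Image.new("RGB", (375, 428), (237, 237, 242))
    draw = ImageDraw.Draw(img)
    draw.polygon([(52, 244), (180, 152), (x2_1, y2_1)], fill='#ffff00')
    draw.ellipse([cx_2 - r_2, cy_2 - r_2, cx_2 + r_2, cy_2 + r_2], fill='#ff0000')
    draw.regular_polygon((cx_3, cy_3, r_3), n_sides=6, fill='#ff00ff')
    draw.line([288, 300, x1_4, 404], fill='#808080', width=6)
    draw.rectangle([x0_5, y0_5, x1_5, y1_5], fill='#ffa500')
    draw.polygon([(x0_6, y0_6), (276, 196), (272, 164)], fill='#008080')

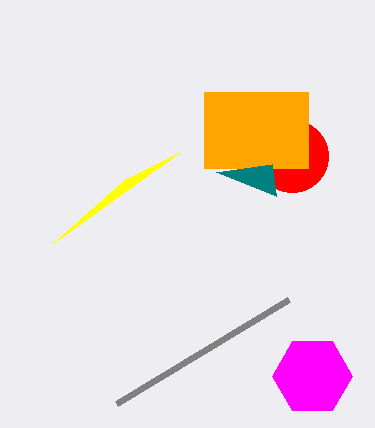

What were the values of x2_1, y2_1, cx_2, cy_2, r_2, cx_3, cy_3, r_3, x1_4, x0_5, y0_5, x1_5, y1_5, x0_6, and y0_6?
x2_1 = 124; y2_1 = 180; cx_2 = 292; cy_2 = 156; r_2 = 36; cx_3 = 312; cy_3 = 376; r_3 = 40; x1_4 = 116; x0_5 = 204; y0_5 = 92; x1_5 = 308; y1_5 = 168; x0_6 = 216; y0_6 = 172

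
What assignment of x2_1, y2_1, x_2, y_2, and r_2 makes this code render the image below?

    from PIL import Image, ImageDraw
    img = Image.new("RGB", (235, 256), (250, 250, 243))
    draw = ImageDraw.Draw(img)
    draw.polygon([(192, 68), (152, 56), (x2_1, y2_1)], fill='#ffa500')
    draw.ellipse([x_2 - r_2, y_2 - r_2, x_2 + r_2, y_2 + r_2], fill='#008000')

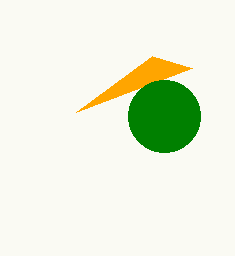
x2_1 = 76, y2_1 = 112, x_2 = 164, y_2 = 116, r_2 = 36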